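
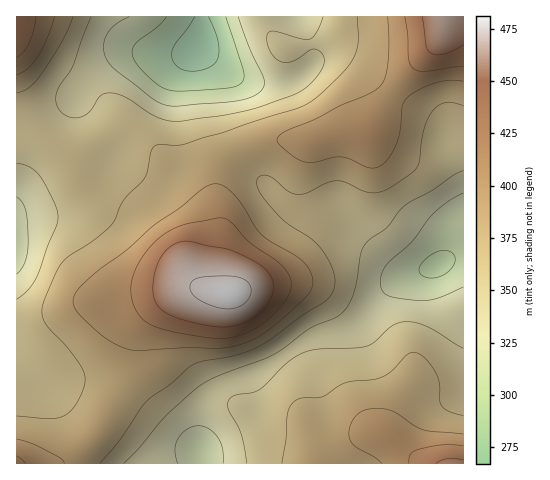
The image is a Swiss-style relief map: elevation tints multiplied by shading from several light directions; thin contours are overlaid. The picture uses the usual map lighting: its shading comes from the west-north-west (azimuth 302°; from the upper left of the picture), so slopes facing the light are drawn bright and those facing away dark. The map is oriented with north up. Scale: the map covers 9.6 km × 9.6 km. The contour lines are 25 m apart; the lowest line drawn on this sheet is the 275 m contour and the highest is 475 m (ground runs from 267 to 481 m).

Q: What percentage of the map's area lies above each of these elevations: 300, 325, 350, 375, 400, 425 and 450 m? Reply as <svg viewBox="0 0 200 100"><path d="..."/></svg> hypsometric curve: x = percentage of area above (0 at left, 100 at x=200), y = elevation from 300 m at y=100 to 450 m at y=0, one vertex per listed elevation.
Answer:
<svg viewBox="0 0 200 100"><path d="M193 100l-12-17-29-16-58-17-51-17-24-16-10-17"/></svg>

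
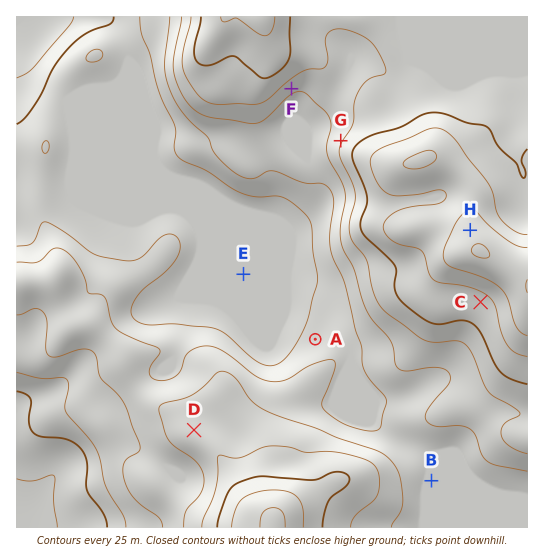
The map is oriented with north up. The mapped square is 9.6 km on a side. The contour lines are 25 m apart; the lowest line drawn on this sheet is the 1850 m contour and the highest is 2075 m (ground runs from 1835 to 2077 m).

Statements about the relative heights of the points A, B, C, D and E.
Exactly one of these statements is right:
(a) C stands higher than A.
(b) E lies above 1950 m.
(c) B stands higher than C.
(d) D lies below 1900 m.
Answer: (a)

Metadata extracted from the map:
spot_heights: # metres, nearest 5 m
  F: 1960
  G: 1970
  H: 2065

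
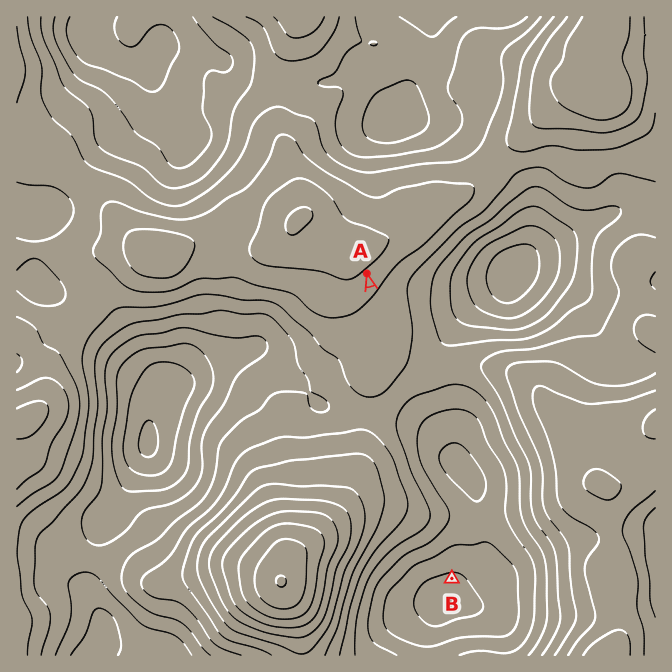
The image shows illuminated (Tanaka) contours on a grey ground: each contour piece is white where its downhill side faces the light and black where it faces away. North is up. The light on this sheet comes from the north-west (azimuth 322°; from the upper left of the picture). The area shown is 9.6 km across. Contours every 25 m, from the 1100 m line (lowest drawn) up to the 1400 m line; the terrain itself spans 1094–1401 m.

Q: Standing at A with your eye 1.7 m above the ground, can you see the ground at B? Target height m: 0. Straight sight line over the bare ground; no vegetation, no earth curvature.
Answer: no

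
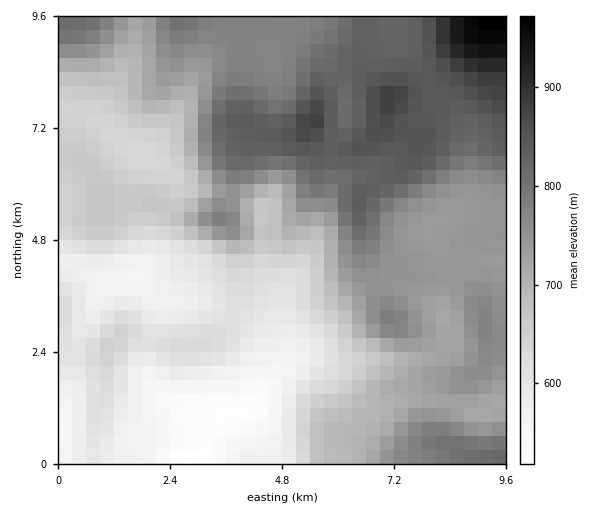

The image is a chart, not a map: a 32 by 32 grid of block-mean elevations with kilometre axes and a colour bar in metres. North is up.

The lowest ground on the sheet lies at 520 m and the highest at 980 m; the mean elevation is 710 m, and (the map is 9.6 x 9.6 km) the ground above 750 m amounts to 34.1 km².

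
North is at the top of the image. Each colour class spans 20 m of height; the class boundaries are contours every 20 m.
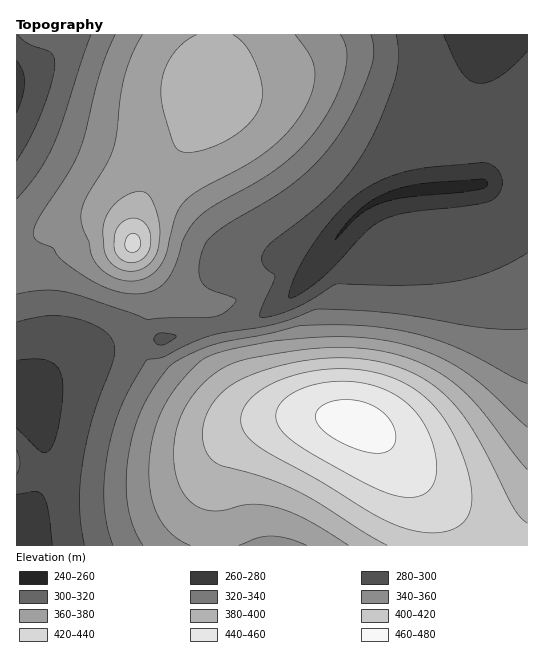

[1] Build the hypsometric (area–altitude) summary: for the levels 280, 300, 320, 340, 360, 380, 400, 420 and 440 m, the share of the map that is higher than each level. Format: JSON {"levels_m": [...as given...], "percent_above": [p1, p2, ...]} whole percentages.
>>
{"levels_m": [280, 300, 320, 340, 360, 380, 400, 420, 440], "percent_above": [93, 74, 60, 49, 39, 26, 16, 10, 5]}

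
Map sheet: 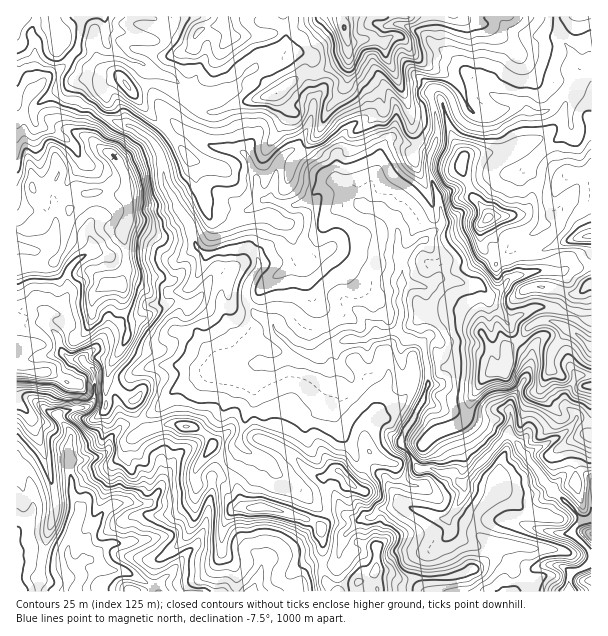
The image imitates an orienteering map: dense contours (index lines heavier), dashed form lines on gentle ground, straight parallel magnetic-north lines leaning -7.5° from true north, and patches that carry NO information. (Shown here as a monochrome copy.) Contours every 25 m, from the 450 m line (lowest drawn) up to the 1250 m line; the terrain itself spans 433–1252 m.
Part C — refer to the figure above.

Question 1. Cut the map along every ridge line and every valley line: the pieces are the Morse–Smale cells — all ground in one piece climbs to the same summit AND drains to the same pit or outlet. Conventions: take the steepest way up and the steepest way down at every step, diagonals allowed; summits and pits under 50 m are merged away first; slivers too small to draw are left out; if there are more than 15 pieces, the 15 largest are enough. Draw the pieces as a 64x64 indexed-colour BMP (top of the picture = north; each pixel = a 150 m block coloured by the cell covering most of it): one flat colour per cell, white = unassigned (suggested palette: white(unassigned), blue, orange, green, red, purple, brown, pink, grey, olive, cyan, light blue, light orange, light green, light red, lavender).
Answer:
<image width="64" height="64" href="data:image/bmp;base64,Qk12CAAAAAAAAHYAAAAoAAAAQAAAAEAAAAABAAQAAAAAAAAIAAATCwAAEwsAABAAAAAAAAAA////ALR3HwAOf/8ALKAsACgn1gC9Z5QAS1aMAMJ34wB/f38AIr28AM++FwDox64AeLv/AIrfmACWmP8A1bDFAAAO7uAAAAAAiIiIiIiIiIAAAAAAzMzMERERERERERAAAA7u4AAAAGZoiIiIiIiIiADMzMDMzMwREREREREREQAADu7gAAZmZmaIiIiIiIiIAMzMzMzMzBEREREREREREAAO7mZmZmZmZoiIiIiIiIiIVczMzMzMERERERERERERAA7uZmZmZmZmaIiIiIiIiIhVzMzMzMwREREREREREREADu5mZmZmZmZmiIiIiIiIiFXMzMzMzMEREREREREREAAA7mZmZmZmZmZoiIiIiIiIVVzMzMzMzBEREREREREAAADu5mZmZmZmZmiIiIiIiIhVVczMzMzMEREREREREQAAAO7mZmZmZmZmaIiIiIiFVVVVVczMzBEREREREREREQAA7uZmZmZmZmZoiIVVVVVVVVVVVcERERERERERERERAADuZmZmZmZmZmaIhVVVVVVVVVVVEREREREREREREREAAO5mZmZmZmZmZoiFVVVVVVVVVVUREREREREREREREQAA7mZmZmZmZmZmiFVVVVVVVVVVURERERERERERERERAADuZmZmZmZmZmaFVVVVVVVVVVUREREREREREREREREADu5mZmZmZmZmZm9VVVVVVVVVEREREREREREREREREeAO7iIiZmZmZmZm//VVVVVVVVERERERERERERERERER7u7uIiJmZmZmZmb/9VVVVVVVUREREREREREREd3RERHu7u4iIiZmZmZmb//1VVVVVVUREREREREREREd3d3REe7u4iIiImb/Zv////VVVVVVVRERERERERERER3d3d0R7u7iIiIiIv///////1VVVVVRERERERERERQRHd3d3QDu4AACIiInd///////VVVVVVERERERERRERERN3d3QAOAAAAACIid3f/////9VVVVVVREREREURERERE3d3dAAAAAAAAInd3d3/////1VVVVVVURERERFERERERN3d0AAAAAAAAnd3d3d/////VVVVVVVREREREURERERE3d3dAAAAAAACd3d3d3d////1VVVVVRERERERRERERERN3d3dAAAAACInd3d3d3cREREVVVVVERERERFERERERE3d3d0AAAIiIid3d3d3dxEREREVVVERERERFERERERETd3d3QAAAiIiInd3d3dxEREREREREREREREURERERATd3d3dAAACIiIid3d3dxERERERERERERERFEREREREAN3d3QAAACIiIiJ3d3cREREREREREREREREUREREREQADd3QAAACIiIiInd3dxERERERERERERERERRERERERAAAAAAAIiIiIiIid3d3ERERERERERERERERFERERERAAAAAAAAiIiIiIiJ3d3dxEREREREREREREREUREREREAAAAAAACIiIiIiInd3d3ERERERERERERERERREREREAAAAAAAAIiIiIiIid3d3dxERERERERERERERERFEREAAAAAAAAAiIiIiIiJ3d3d3ERERERERERERERERERREQAAAAAAAACIiIiIiInd3d3dxERERERERERERERERFEREAAAAAAAAIiIiIiIid3d3d3EREREREREREREREREURERKuwAAAAAiIiIiIiJ3d3d3EREREREREREREREREURERKqru7sAACIiIiIiInd3d3cRERERERERERERERERREREqqq7u7uwIiIiIiIid3d3cREREREREREREREREREURESqqqq7u7siIiIiIiJ3d3dxERERERERERERERERERRERKqqqqu7uyIiIiIiIid3dxERERERERERERERERERFEREqqqqu7u7IiIiIiIiJ3d3EREREREREREREREREREUREqqqqq7u7siIiIiIiInd3ERERERERERERERERERERRESqqqqru7uyIiIiIiInd3cRERERERERERERERERERRESqqqqqu7u7IiIiIiIid3cRERERERERERERERERERFERKqqqqu7u7siIiIiIiJ3dxEREREREREREREREREREUREqqqqq7u7uyIiIiIiJ3d3ERERERERERERERERERERRESqqqqqu7u7IiIiIid3d3cRERERERERERERERERERFERERESqqru7siIiIid3d3cAERERERERERERERERERERRERERKqqq7uyIiIiJ3d3AAABERERERERERERERERERFERBFEqqqqq7IiIiIncAAAABEREREREREREREREREREUQREROqqqqrsiIiIiIAAAABEREzERERERERERERERERRBEzMzMzqquyIiIiAAAAAAERMzMzERERERERERERERRBEzMzMzM6q7IiIgAAAAAAERM5mTMzMxERERERERERFEETMzMzMzOrsiIiAAAAAAAzOZmZmTMzMRERERERERERETMzMzMzMzuyIiIAAAAAADmZmZmZMzMzMRERERERERETMzMzMzMzM7IiIAAAAAAJmZmZmZmZMzMzMxEREREREzMzMzMzMzMzMAAAAAAACZmZmZmZmZmTMzMzMxERERMzMzMzMzMzMzMwAAAAAACZmZmZmZmZmZmTMzMzEREREzMzMzMzMzMzMzAAAAAACZmZmZmZmZmZmZMzMzMzMxEzMzMzMzMzMzMzMAAAAAAJmZmZmZmZmZmZkzMzMzMzMzMzMzMzMzMzMzMwAAAAAAmZmZmZmZmZmZmZMzMzMzMzMzMzMzMzMzMzMz"/>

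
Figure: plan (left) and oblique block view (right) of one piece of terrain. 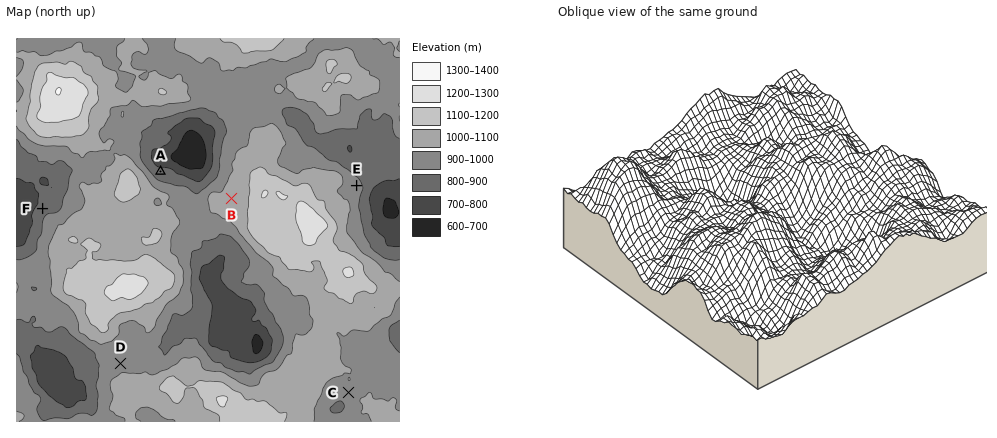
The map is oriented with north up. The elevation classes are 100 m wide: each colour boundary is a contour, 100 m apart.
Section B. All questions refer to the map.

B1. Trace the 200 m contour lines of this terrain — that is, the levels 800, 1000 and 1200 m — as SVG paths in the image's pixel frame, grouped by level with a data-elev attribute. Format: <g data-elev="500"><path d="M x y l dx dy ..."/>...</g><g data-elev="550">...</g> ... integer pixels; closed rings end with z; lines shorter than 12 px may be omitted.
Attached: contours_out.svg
<g data-elev="800"><path d="M66 408l-17-12-11-14-2-8-4-6-2-12 7-10 17 4 10 5 9 13 3 10 6 3 3 5 1 14-8 2-6 5z"/><path d="M248 363l-16-5-4-7-16-5-3-4 0-14 3-22-13-28 3-12 8-3 9-8 6 3-1 11-3 5 1 6 6 8 10 8 14 6 4 8-4 10 8 1 2 5 4 2 6 12-1 10-4 6-9 6z"/><path d="M400 247l-12-1-4-8-12-12-1-2 2-8-4-16 4-12 5-3 8-4 8-1 6-1"/><path d="M46 186l-6-2 0-4 2-3 6 2 0 6z"/><path d="M198 182l-20-8-8-6-12-1-7-9 2-8 7-2 10-7 1-3-3-4 0-2 16-12 4-2 12 0 4 5 8 3 3 6-3 34-10 14z"/><path d="M16 178l10 5 7 1 6 10-1 10-6 12 0 8-7 18-3 3-6 2"/><path d="M350 152l-3-4 3-3 2 5-1 2z"/></g><g data-elev="1000"><path d="M19 422l3-3 2-3-2-3-6-2"/><path d="M141 422l-5-4 0-6 4-4 6-1 8 3 10 8 10 2 1 2"/><path d="M314 422l0-14 12-24 6-6 10-2 2-3 6 0 1-3-1-2-6-4-3-4 0-12-1-8-3-6 1-1 6 3 8-6 18 1 11-11 9-5 6-12 4-6"/><path d="M400 411l-4-3 1-8-3-2-2 0-4 3-6-2-8 0-4-7-9 6-1 4 3 4-1 7 6 1 3 8"/><path d="M99 344l3 0 10-4 6-6 2-9 10-4 6 0 8 5 2 7 4-1 5-6 2-6 9-15 12-11 5-12-1-13-3-5-2-6-7-8 2-14 8-14-7-14-6-4 2-8-17-10-9-14-13-14-4-3-6 1-4-3-2 1 1 4-1 4-4 3-4 1 0 4-4 4-1 8-13 3-4-3-4 1-1 5 6 12-2 8-11 7-8 9-6 2-9 18-1 8 2 8 2 34 16 12 6 6 4 10 2 10 10 8z"/><path d="M400 282l-8-8-8-2-8-11-14-8-15-19 0-8 3-16 0-6-2-4-4-1-7-7 6-8-1-6-1-4-7-3-20-4-10 3-8 4-15-8-3-2 0-4 8-16-6-14-4-4-4-3-8 4-10 1-4 6-3 12-7 3-4 5-1 4-3 6 1 6-10 20-3 2-8 0-3 4-1 4 2 10 2 3 4 1 6 4 8 3 5 5 21 26 16 14 1 2 0 8 15 12 4 7 2 1 8-1 4 3 3 8 1 8 3 6-1 8-7 6-9 0-5 20-5 2-9 14-13 4-6 10-4 2-6 0-6-3-20-11-16-2-4-2-3-8-3-3-14 1-5 6-9 5-14 6-8-3-6 2-18-1-11 9 0 8 2 6-4 12 7 7 8 3 1 4"/><path d="M156 206l-2-3 0-2 4-3 4 6z"/><path d="M16 126l2 4 10 9 8 4 10 3 20 0 6 7 6 1 4 4 8-6 20-2 4-8-1-2-3-1-6 4-5-9 11-18 0-6 2-2 14-3 6-5 12 7 16-1 30-6 0-2-2-6 0-6-6-5-2-7-2 1-8 4-16-8-5 1-3 8-4 0-3-2 0-2 8-6-13-1-3-5 1-8 3-4 3-1 6 3 4-2-1-7-5-7"/><path d="M121 116l2 0 1-5-2 1z"/><path d="M327 116l7-1 6-3 1-16 1-1 8 0 8 5 20-7 1-3 0-10-9-5-2-4-8-5-8-15-4-3-10 2-14 0-6 4-3 8-5 6-16 6-8 4 1 10 6 4 3 6 20 5z"/><path d="M279 94l6-6-5-4-4 2-1 4 1 2z"/><path d="M16 80l7 10-3 10-4 2"/><path d="M16 57l6 3 2 2-2 8-6 7"/><path d="M400 52l-3-4 3-7"/><path d="M125 38l-8 9 0 9 5 6-3 8 15 4 2 2-4 10-6 6-10-6 2-8-2-6-12-6-4-9-4-1-5-4-7 0-4-10-4 1-6 4-14 4-10 4-6 1-6-4-6 0-6-1-6 1"/><path d="M176 38l-2 8 3 4 13 6 10 7 3-1 5-4 4 0 6 5 3 7 3 1 8 0 6-4 8 1 24-9 10 2 6 0 19-9 1-6 8-8"/><path d="M372 38l6 1 6 6 4-3 4 1 3 5-1 8 6 1"/></g><g data-elev="1200"><path d="M221 406l3 1 1-1 3-6-2-4-4 0-5 2 1 4z"/><path d="M112 300l10-3 8 2 5-1 10-8 3-6 0-2-4-5-8-3-14 0-10 10-5 2-2 4 0 4z"/><path d="M348 278l6-4-1-4-3-3-6 1-1 2 1 6z"/><path d="M305 244l5 1 5-1 3-6 10-12-4-6-11-12-9-6-4-1-4 5 0 14 6 21z"/><path d="M282 200l3 0 3-4-11-4 0 2z"/><path d="M262 198l2 0 3-2 1-4-1-2-4 2z"/><path d="M46 122l12 0 14-3 6-3 10-22 0-4-4-6-10-6-10 0-12-5-4 0-1 7-6 12-1 6 1 8-4 10 1 3z"/></g>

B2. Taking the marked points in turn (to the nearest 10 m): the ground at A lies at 830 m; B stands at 1060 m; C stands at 970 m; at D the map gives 980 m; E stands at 950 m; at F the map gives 830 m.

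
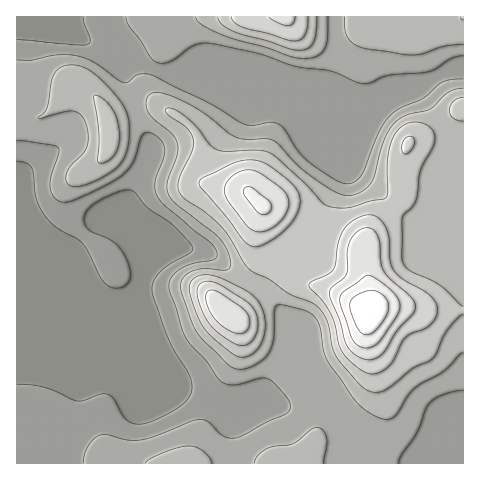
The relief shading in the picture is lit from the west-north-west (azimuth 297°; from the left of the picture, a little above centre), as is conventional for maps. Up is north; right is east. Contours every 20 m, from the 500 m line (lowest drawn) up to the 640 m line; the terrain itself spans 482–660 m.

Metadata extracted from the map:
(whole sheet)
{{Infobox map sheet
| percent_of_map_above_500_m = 84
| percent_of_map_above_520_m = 60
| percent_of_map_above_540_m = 39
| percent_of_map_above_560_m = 21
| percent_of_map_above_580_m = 10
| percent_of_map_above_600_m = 5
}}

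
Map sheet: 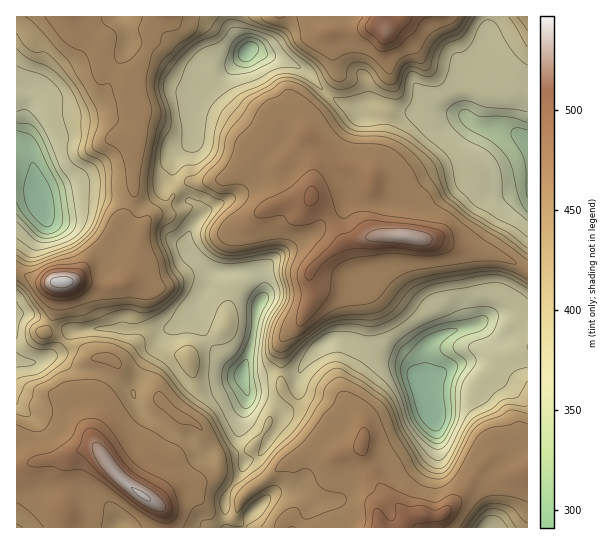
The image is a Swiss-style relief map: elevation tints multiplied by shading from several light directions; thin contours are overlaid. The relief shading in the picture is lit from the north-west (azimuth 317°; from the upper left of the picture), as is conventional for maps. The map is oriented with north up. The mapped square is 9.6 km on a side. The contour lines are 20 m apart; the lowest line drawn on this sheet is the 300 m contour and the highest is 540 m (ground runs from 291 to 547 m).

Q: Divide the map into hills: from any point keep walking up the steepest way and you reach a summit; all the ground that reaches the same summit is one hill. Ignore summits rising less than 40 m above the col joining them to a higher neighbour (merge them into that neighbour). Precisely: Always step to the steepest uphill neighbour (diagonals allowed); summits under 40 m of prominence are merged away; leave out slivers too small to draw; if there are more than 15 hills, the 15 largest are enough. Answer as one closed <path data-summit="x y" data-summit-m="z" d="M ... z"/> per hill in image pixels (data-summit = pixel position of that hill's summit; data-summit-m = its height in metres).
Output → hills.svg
<path data-summit="405 237" data-summit-m="536" d="M253 49l-6 2-48 51-4 11-2 25-7 9-10 6-4 18 1 11 12 15 12 9 3 5 0 6-9 12-4 10 1 11 25 21 34 0 8 2 8 9 1 13-7 12-5 36-9 27 0 6 14 0 13-4 28 0 23-27 10-5 15 0 19 5 20 12 21 7 13 16 6-14 0-17 14-13 12-5 30-7 14 12 10 1 14-16 9-3 0-177-2-2-9-6-11 0-16-6-16-3-11-9-22-4-18 0-32 8-28-2-9-9-24-12-23-24-8-5z"/><path data-summit="62 282" data-summit-m="547" d="M229 16l-213 1 0 344 18 2 16-7 24-25 23-3 73 0-9 13-1 9 31 38 6 3 8 0 38-13 5 19-9 34 0 11 6 21 16-10 16-24 4-15 15-15 1-20 3-8-30 1-13 4-14-1 9-32 5-36 7-12-1-13-8-9-8-2-34 0-25-21-1-11 4-10 9-12 0-6-3-5-12-9-13-18 4-26 10-6 7-9 2-25 4-11 48-49 0-4-15-20z"/><path data-summit="423 514" data-summit-m="513" d="M481 324l-30 7-20 10-7 12 1 13-6 14-13-16-21-7-20-12-19-5-15 0-10 5-13 13-8 12-4 29-15 15-4 15-16 24-17 10-4 12-12 16-3 7 0 28 2 2 300 0 1-167-11-2-15-19-7-3z"/><path data-summit="142 495" data-summit-m="543" d="M170 328l-73 0-23 3-24 25-16 7-18-1 1 166 210-1-2-29 15-23 4-10-5-23 0-11 9-34-1-7-5-13-31 12-14 2-6-3-31-38 1-9z"/><path data-summit="386 31" data-summit-m="518" d="M487 16l-257 0-1 3 6 15 12 17 6-2 46 18 8 5 23 24 28 16 7-8 6-3 18 3 20 8 25-3 29 6 11 9 16 3 16 6 11 0 10 7 1-54-22-18-14-18-4-9z"/><path data-summit="527 17" data-summit-m="433" d="M527 16l-39 1 0 24 4 9 9 13 26 22z"/>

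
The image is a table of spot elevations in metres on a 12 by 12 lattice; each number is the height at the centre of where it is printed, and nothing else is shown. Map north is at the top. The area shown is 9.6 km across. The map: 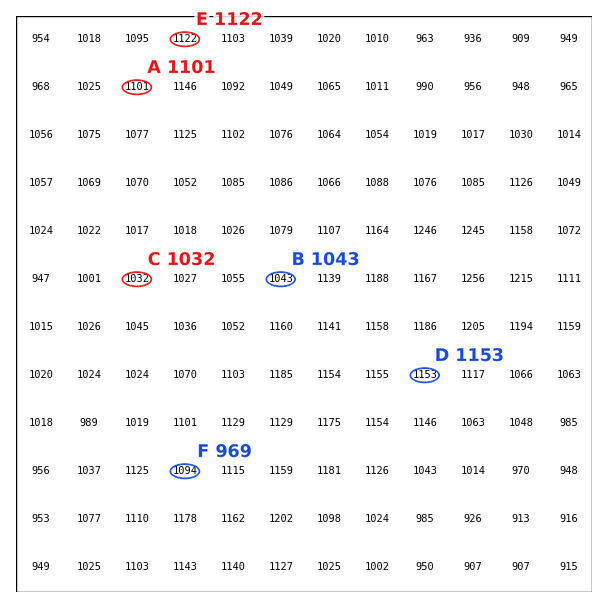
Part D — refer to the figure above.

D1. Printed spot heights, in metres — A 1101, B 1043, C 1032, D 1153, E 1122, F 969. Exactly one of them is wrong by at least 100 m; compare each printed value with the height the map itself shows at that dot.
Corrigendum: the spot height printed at F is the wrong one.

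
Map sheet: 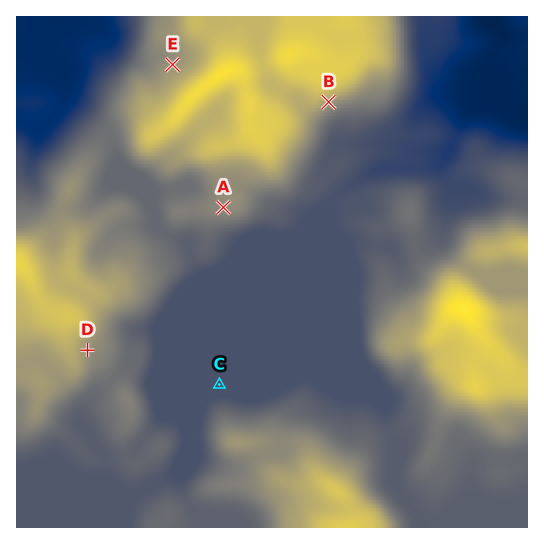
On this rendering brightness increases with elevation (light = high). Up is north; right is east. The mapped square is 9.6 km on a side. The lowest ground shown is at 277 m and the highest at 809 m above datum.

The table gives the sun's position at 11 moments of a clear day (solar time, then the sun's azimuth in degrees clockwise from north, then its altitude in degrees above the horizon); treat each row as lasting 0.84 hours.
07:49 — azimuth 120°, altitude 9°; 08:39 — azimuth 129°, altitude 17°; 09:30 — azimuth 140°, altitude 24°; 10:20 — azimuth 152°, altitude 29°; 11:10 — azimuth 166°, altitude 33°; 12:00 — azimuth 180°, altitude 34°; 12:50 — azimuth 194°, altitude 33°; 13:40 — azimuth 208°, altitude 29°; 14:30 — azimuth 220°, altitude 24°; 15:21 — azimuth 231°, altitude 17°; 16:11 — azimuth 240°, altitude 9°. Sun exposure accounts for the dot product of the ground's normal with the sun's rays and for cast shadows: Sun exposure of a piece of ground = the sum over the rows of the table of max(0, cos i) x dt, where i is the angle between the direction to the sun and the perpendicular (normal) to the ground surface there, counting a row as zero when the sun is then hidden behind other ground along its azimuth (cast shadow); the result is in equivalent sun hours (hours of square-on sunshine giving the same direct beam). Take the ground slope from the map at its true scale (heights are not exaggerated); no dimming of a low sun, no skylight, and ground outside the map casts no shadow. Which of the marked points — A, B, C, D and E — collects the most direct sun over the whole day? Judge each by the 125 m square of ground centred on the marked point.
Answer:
B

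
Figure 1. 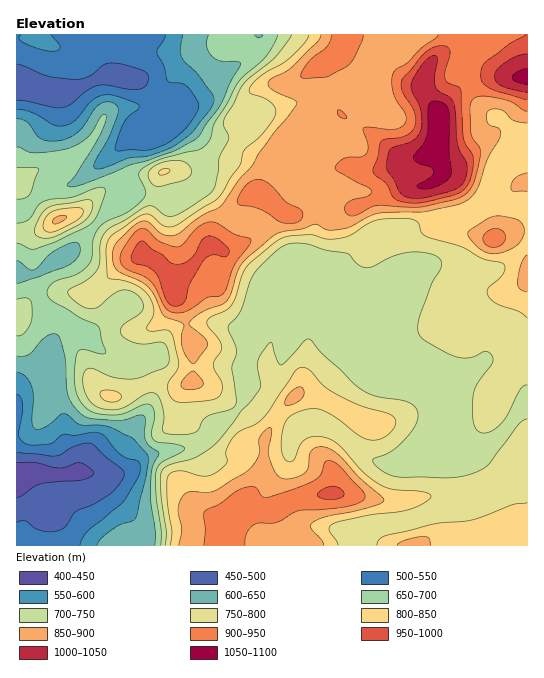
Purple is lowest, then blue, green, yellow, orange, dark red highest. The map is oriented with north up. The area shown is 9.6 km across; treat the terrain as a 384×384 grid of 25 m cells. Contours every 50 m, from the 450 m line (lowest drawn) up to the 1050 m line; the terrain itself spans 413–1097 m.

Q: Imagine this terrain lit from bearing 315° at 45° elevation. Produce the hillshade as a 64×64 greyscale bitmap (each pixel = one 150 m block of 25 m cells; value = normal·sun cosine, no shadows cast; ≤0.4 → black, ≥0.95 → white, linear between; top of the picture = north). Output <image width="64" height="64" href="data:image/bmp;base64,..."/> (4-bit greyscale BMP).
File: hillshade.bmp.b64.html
<image width="64" height="64" href="data:image/bmp;base64,Qk12CAAAAAAAAHYAAAAoAAAAQAAAAEAAAAABAAQAAAAAAAAIAAATCwAAEwsAABAAAAAAAAAAAAAAABEREQAiIiIAMzMzAERERABVVVUAZmZmAHd3dwCIiIgAmZmZAKqqqgC7u7sAzMzMAN3d3QDu7u4A////AJmZmau7uqmZrN26qpmHd4iJqph3eImrzMyoZnd3iIiImZmZq7u7qZmszLqqmYd3eIiZmHd4iau8zMqYiId3iIiZiZmqu8y6mau7qqqZiHd3Znd2VWZ3iZqrzLqqqYd4iJmImaqrvLuqq7upmpmYd4h2ZlQyIzRWZniaq6u7upiIqpiZqqq8y7q7u6qqqqmIiYdmVDIREjRVVWeImaq7upi7qZmqqrvMu7vLqqu7uoiaqYh3ZUMzRnd3Zmd3eJq7qrupmaqqq7zMzMuqqrzLqImruqqYd2Z4mqqZiIh3eJq6u7qpqqqrvM3cy6qqvMy6iKvMzLqYh4mqu6qqqqmHiZqaqpmZmaqrzd3cqqq7zMuYirzMuph3iZmqqpmqqpiIiXeIh4iJiZms3u26qqq7y6h5u7u6h3iJmZmZmZmZqYiIVVZVZ4iId3nO7cy7qZq7qHiru7mHeIiIiIiIiIiZmIhURVRFeIiHeJq8zMy6mZqXZ6u7qYd3d3iIiIiIiImpiGVFVURXiIiIhmeIm8y5mZdXq8upiHdlZ4iIiIiIiJqpmGVWVEV4iIqoZVZorMuqp1abu6mYdlVFaIiIiIiImqqqdVZ1M0ZnisuXd2aLzMzJVXmqmYiHdlVniIiIiIiJqruWVndSIjNYvKmHdmisvMt0V4iIiJmYdmeIiIiZh3iZu6hmeGQhEBWbqXdmVnmrzKU1Z3iJmqqYiIiIiJmYeImruXeIhlQhEmmodmVVaJq8yVRWeJmaqqmYiIiImZh3iKq5iZmZiHVDWKh1VVVniavclmeJmZmZmZmIiIiZmYeImamaqqqqmYdoqodmZWeJms3Jd4mZmZmYiIiIiJmZh3iJmZq7uqqqqpm8uYd2Z4iZrNqIiZmIiIiIiIiIiZmYiHiImry6maqqqrzKh3d4iZiby5iIiIiIiIiIiIiJmZmId4iavLqZmqqqvMqGZniJmIrLmIiIiIiIiIiIiIiZmYhmd5q7upmZiJmrqXVVZ4mZiaqZiIiIiIiIiIiIiImZiGZmiauqmYh3d5qpdVVniJmImZiIiIiIiIiIiIiIiJmIZVZ5qqqZiHZVirqHZniIiYiJmIiIiIiIiIiIiIiImYh2VniZmaqZmHVpuph3iIiIiIiYiIiIiIiIiIiIiIiZmHdmeIiImqq7qGeId3d4iIiIiIiIiIiIiImZmIiIiImZh3d3d3Z4qrvKdVVERFeIiIiIiIiIiIiIiZmZiIiIiIiId3d3ZmeJq7uEMzMiJHiIiIiJiIiIiIiImZmIiIiHiJmIh4h2VWiZqpZEREICaIiIiIiIiIiIiIiZmZiIiId3qpqpmphlVneJqFVmZAFYiIiIiIiIiIiIiJmZmZmZmYe7u8u7u4ZUVXmpZWeGEDeIiIiIiIiIiIiIiZmZmaqqmKqrzMzMuGQ0aaqGZ4cwJoiIiIiIiIiIiIiJmZmZqru6mImrzM3LhlV4mqh3h0ADeIiIiIiIiIiIiIiZmZmZmruHZ4mrzMy6h4iZqod3UQA3iIiIiIiIiIiIiImIh2Zoq3dUaIq8zMy5iZm7qHh0EAJoiIiIiImId4iId3d3UzWKd1MjaKzd3cqZqry6iIdjECVnd2VWeJiId3ZmZ3h1M2iIcwAUi97u24irzMuZmZdSASNFVDNGiZmIh3d3mrllZ6u4MAA53u7tmKzd3KmZmYZCETVlQhNXiImZiJmry5h3vN2lEAOd7/6onN7tuZmZiHZURodkECNFZ4iZmau7qYir3uymIVm9/rmbzu7LmIiIiIdniYhSEiIiNFZ4mqqpmXm97dyUR5rOyZms3t25h3iJmYiZqpdVQhAAASRompmZZovM3dlmiJu5iJq83tuYiIiZmImqqZiGQhAAABWJmIhmaJq83KeIiZdmeJrN7cqYiIiIiJmZmZmHZTEAAnmZiHdWd3m9y5mZl0RWeazd26mIiIiIiIh4iZmYhlEAWKqZmXZmZXrNy7zLhmZ4ms3cqYiIiIiIiZmJmZmYdQA4mqqqqYh1Rqzd3f/amImavMy5iIiImZmqu6mZiIh2MCaZqqq7updDWc3d7/7KqqqrvLqZmZmaqqvMu6mYh3dTJYmZmavMy4Qki7vO/+27u6u8y5mZmZmZqrzMy6mHVmZVaIiImrzMtzJYmZrO/ty7qrzcqYiIiImavMzdyoZEZ3ZniIiJq83KYjaIiJve7cqZms3KmIiIiImrvN3clTNHiHd4mIiavNyDJHiIia3u3JiJvdypmIiIiaq7zdyVMkaJh3apmZq83bY0Z4iIm97uyYibzLqZmYiJmqqrzKYiRXiIdrqqqrzdyWZneIiJvO/riImrqqqZiImZmZq8t0NFZ3d3uqqqu83bmZmIiImazu2Xd4iZmZmIiJmZmau5ZEVVVVaqmZmavMyqqqmIiJmc7rh3d3eImIeImaqpmZmGVVRDRJmId4iaqqmaqpd4mZrO7KmYh3iId4iZq7uXaJh3d2VViId3d3iZmIiaqHiJiK3/7Mupd3dmeJq83bdGiZmqqZh3d3d3d3iIiImpiIiIit7+3dyYd2Vnibze2UV4mrvLu3d3d3d3d3d3iJmYiIiIrO7d3cqYZEaJq87sZGiJq8y7d3d3iHd3d3iJqqmZiIiKzdzd3LqFRXiave6neIiazLuIiIiIiIiIiJmrqpmZmIis3M3dy6dVZ4mb3tqImImru4iIiIiZiIiImau6qZmZiJvMvN3cqFVniJq93KmYiJq7"/>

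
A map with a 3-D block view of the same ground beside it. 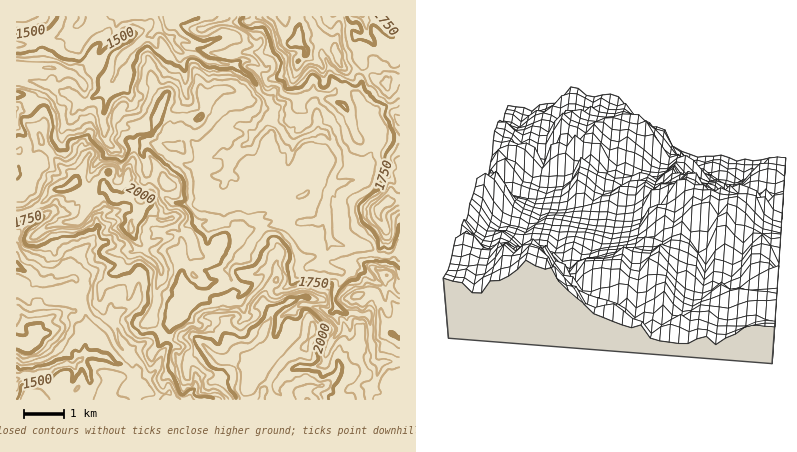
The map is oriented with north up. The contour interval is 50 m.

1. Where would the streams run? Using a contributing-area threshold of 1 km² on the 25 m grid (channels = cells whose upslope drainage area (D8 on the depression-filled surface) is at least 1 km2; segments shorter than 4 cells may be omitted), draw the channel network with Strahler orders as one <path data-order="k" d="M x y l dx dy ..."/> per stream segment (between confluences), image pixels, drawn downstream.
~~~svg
<path data-order="1" d="M188 400l-16 0-2-6-6 0-2 2-6 0-10-6-6-10-8-6"/><path data-order="1" d="M376 378l4-12-2-2-4-6-2-12-2-6 0-20 0-2-6-4-6 0-4-2-8 2-12-10"/><path data-order="2" d="M132 374l-8-8-8-2-8-6-8-2-4-2-10 0-4 6-4 0-4 4-2 2-2-2-10 2-12 6-8 0-6 4-6 0-2 2-6 0-4 2"/><path data-order="1" d="M308 368l12-2 6-4 0-12 14-20-2-8-6-10"/><path data-order="1" d="M262 352l12-12 4-12 0-4 2-4 0-2 4-4 8-2 8-8 8 0 8 4 4 0 8 4 4 0"/><path data-order="2" d="M332 312l2-2 0-6"/><path data-order="1" d="M188 308l16-16"/><path data-order="1" d="M132 306l-4 2-10 4-4 4 0 6 2 8 8 14 6 6 6 12 2 12-2 0-4 0"/><path data-order="2" d="M334 304l0-12 6-6 2-8 0-4-2-2"/><path data-order="1" d="M238 298l6-6 0-4-8-6-6-2"/><path data-order="2" d="M204 292l6 0 4-2 10-2 6-4 0-4"/><path data-order="2" d="M230 280l0-4-2-4 0-4 6-8 6 0 6-6 8-14 10-12 8-2 18 0 16-6 10 0 2-4 8-8"/><path data-order="1" d="M182 278l0 4 2 4 8 6 12 0"/><path data-order="2" d="M72 278l-18 4-6 0-4 0-6-2-6-6-6-2-8-4-2 0"/><path data-order="2" d="M340 272l-4 0-14-8 0-4"/><path data-order="1" d="M350 270l-10 2"/><path data-order="1" d="M310 266l8-2 4-4"/><path data-order="2" d="M322 260l2-4 0-2 8-12-2-4"/><path data-order="1" d="M382 256l-6-2-8-8-26 0-8-4-4-4"/><path data-order="2" d="M330 238l0-8-2 0 0-14-2-8"/><path data-order="1" d="M98 230l-4 6-4 6-18 18 0 18"/><path data-order="1" d="M40 218l-14 6-10 10 0 34"/><path data-order="3" d="M326 208l0-14 6-8 0-4"/><path data-order="1" d="M220 204l0-12 4-8"/><path data-order="1" d="M208 194l16-10"/><path data-order="2" d="M224 184l0-10 2-2"/><path data-order="1" d="M236 182l0-4-4-2-6-2 0-2"/><path data-order="3" d="M332 182l0-6 8-10 0-8-2-6-6-12-8-8-4-2-4 4-2 0"/><path data-order="2" d="M226 170l2-2 0-4 2-6 2-2"/><path data-order="1" d="M216 156l6-2 2 0 4 2 4 0"/><path data-order="2" d="M232 156l12-10 6-4 2-6 20-22"/><path data-order="1" d="M156 146l8 8 8 2 8 6 8 4 4 0 12 6 10 4 10 0 2-6"/><path data-order="1" d="M108 142l-2-4 0-10-2-2 0-16 4-10 0-12"/><path data-order="3" d="M314 134l-4 0-4 2-6 2-6 4-2 0-4-2-6-6 0-2-10-12 0-6"/><path data-order="1" d="M368 116l2 8 6 8 0 10-4 8-2 4-4 6 0 10-2 4-6 6-4 0-4 0-12 4-4 0-2-2"/><path data-order="1" d="M72 116l2-6 0-2 6-6"/><path data-order="3" d="M272 114l0-8-4-4-2-4-6-8-6-10-6-6-2 0-6-4-6-6-14 0-4-2-6 0-6-2-6-4-6-2-12-2"/><path data-order="1" d="M316 106l0 2 0 8 2 6 0 6-4 6"/><path data-order="2" d="M80 102l6 2 10-8 6-4 6-4"/><path data-order="1" d="M70 94l10 8"/><path data-order="2" d="M108 88l4-8"/><path data-order="1" d="M116 84l-4-4"/><path data-order="2" d="M112 80l4-10 2-6 4-8 22-18 4-2 2 0 6-6 2-4"/><path data-order="1" d="M182 62l-2-4 0-6"/><path data-order="3" d="M180 52l-8-10 0-2-6-6"/><path data-order="1" d="M228 36l-6 0-14 8-12 0-16-4-4-2-4 0-2-4-4 0"/><path data-order="3" d="M166 34l-8-8"/><path data-order="1" d="M366 32l0-10-4-6"/><path data-order="3" d="M158 26l0-4-4-6-36 0"/><path data-order="1" d="M78 24l2-2 2-6"/>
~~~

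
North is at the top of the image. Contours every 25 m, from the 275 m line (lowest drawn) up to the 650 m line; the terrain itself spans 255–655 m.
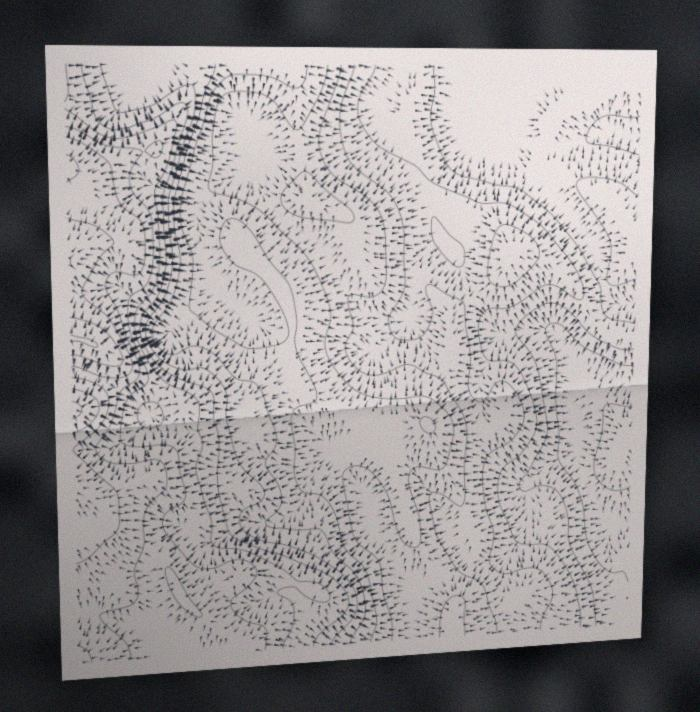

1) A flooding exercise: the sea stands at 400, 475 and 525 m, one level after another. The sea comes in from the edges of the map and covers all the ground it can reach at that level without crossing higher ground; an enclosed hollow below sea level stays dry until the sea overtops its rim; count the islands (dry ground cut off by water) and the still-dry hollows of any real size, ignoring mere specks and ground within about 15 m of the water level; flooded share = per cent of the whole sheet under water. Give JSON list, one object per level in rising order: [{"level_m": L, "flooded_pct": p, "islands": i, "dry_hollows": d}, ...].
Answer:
[{"level_m": 400, "flooded_pct": 54, "islands": 0, "dry_hollows": 0}, {"level_m": 475, "flooded_pct": 75, "islands": 0, "dry_hollows": 0}, {"level_m": 525, "flooded_pct": 81, "islands": 0, "dry_hollows": 0}]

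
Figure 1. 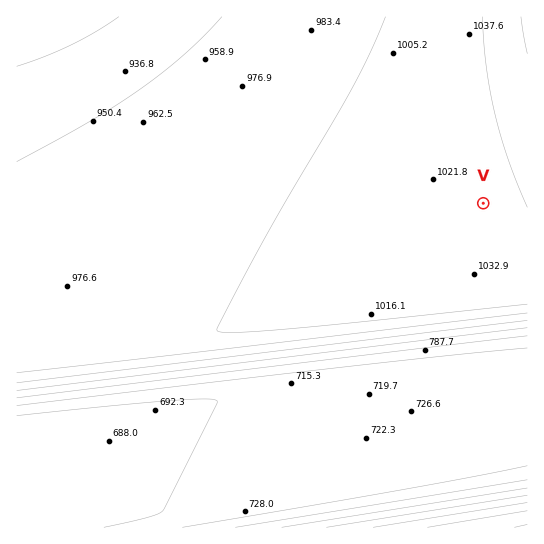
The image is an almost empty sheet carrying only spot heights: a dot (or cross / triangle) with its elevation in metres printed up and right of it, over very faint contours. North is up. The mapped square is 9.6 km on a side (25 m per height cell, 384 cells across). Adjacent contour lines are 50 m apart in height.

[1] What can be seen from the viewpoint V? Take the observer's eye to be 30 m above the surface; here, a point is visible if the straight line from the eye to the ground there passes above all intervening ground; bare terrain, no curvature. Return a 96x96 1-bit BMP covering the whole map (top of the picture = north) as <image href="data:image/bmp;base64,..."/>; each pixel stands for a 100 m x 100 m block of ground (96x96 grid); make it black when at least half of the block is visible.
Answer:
<image width="96" height="96" href="data:image/bmp;base64,Qk2+BAAAAAAAAD4AAAAoAAAAYAAAAGAAAAABAAEAAAAAAIAEAAATCwAAEwsAAAIAAAAAAAAA////AAAAAAAAAAAAAAAAAA////8AAAAAAAAAAAAf//8AAAAAAAAAAAAAH/8AAAAAAAAAAAAAAD8AAAAAAAAAAAAAAAAAAAAAAAAAAAAAAAAAAAAAAAAAAAAAAAAAAAAAAAAAAAAAAAAAAAAAAAAAAAAAAAAAAAAAAAAAAAAAAAAAAAAAAAAAAAAAAAAAAAAAAAAAAAAAAAAAAAAAAAAAAAAAAAAAAAAAAAAAAAAAAAAAAAAAAAAAAAAAAAAAAAAAAAAAAAAAAAAAAAAAAAAAAAAAAAAAAAAAAAAAAAAAAAAAAAAAAAAAAAAAAAAAAAAAAAAAAAAAAAAAAAAAAAAAAAAAAAAAAAAAAAAAAAAAAAAAAAAAAAAAAAAAAAAAAAAAAAAAAAAAAAAAAAAAAAAAAAAAAAAAAAAAAAAAAAAAAAAAAAAAAAAAAAAAAAAAAAAAAAAAAAAAAAAAAAAAAAAAAAAAAAAAAAAAAAAAAAAAAAAAAAAAAAAAAAAAAADAAAAAAAAAAAAAAAD/gAAAAAAAAAAAAAD//4AAAAAAAAAAAAD///8AAAAAAAAAAAD////+AAAAAAAAAAD//////AAAAAAAAAD///////gAAAAAAAD////////wAAAAAAD/////////4AAAAAD//////////8AAAAD///////////+AAAD/////////////AAD//////////////gD///////////////z////////////////////////////////////////////////////////////////////////////////////////////////////////////////////////////////////////////////////////////////////////////////////////////////////////////////////////////////////////////////////////////////////////////////////////////////////////////////////////////////////////////////////////////////////////////////////////////////////////////////////////////////////////////////////////////////////////////////////////////////+AB/////////////AAAB///////////8AAAAP//////////8AAAAB//////////8AAAAAP/////////8AAAAAD/////////8AAAAAA/////////8AAAAAAf////////8AAAAAAH////////8AAAAAAB////////8AAAAAAA////////8AAAAAAAf///////8AAAAAAAP///////8AAAAAAAD///////8AAAAAAAB///////8AAAAAAAA///////8AAAAAAAAf//////8AAAAAAAAf//////8AAAAAAAAP//////8AAAAAAAAH//////8AAAAAAAAD//////8="/>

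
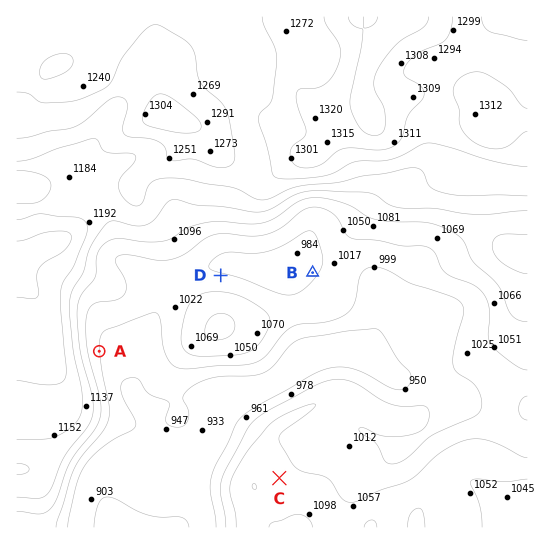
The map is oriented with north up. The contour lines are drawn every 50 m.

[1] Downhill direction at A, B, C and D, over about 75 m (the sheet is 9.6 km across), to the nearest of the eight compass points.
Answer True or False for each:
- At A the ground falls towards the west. False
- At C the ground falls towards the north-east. True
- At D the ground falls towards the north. True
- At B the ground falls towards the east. False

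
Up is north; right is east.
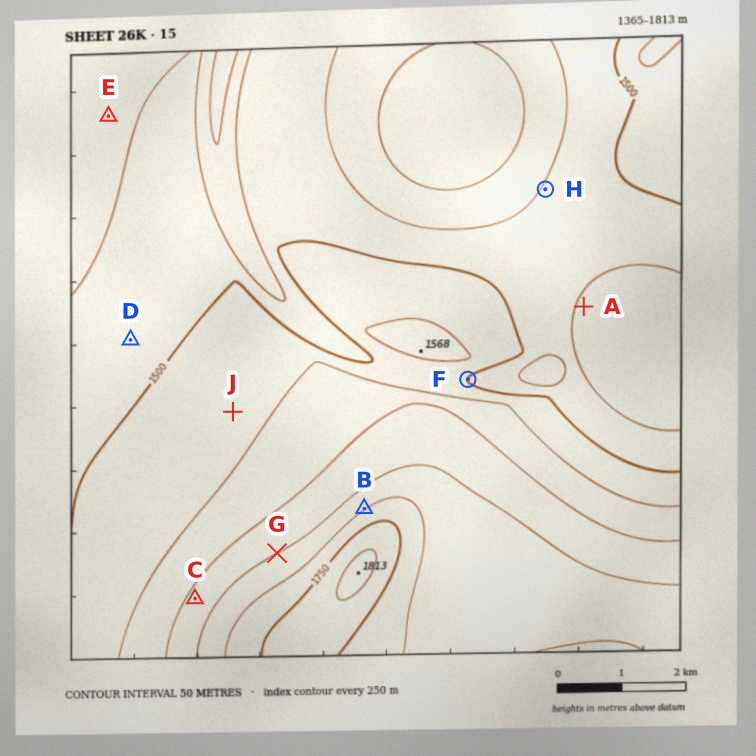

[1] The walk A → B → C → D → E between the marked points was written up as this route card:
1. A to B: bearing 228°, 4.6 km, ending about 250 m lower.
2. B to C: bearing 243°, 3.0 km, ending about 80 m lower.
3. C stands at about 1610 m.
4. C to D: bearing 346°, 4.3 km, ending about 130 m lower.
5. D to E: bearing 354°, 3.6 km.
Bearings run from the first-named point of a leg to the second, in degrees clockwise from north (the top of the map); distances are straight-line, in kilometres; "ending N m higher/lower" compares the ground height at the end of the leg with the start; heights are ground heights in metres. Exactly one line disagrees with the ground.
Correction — Line 1: it should read "ending about 250 m higher".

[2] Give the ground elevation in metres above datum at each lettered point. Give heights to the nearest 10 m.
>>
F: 1500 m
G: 1650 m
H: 1450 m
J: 1530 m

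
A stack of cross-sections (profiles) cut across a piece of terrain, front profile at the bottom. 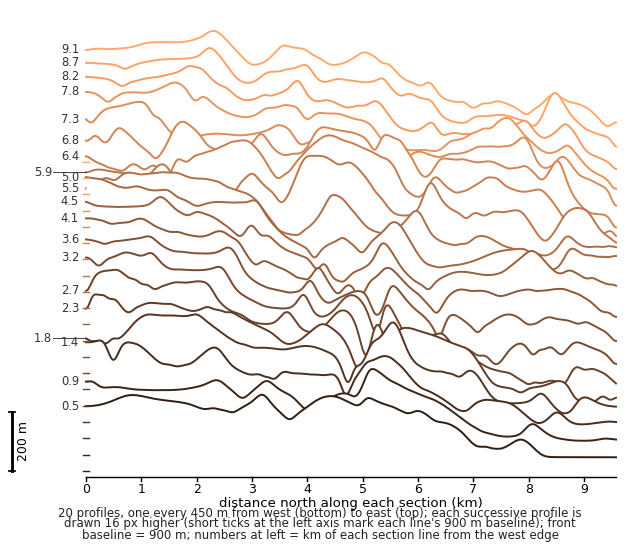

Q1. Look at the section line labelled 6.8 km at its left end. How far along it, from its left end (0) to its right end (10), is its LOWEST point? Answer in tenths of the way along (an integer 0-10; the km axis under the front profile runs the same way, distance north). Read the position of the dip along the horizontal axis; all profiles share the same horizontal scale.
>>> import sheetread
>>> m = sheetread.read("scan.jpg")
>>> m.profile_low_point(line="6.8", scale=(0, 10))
10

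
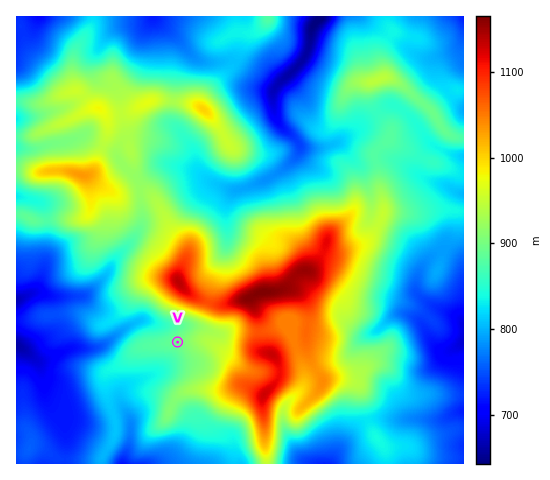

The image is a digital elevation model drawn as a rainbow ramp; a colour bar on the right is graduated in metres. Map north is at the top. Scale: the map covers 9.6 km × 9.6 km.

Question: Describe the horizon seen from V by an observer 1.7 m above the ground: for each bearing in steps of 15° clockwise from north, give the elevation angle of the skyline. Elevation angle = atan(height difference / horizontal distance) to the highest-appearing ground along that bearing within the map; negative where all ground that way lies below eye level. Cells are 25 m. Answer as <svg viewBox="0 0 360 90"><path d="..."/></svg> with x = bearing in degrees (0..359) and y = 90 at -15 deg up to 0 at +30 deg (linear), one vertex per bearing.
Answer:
<svg viewBox="0 0 360 90"><path d="M0 38l15-1 15 2 15 2 15 1 15 5 15 0 15 1 15 0 15 2 15 5 15 1 15 2 15 3 15 3 15 1 15-1 15-1 15 0 15 2 15-1 15-4 15-6 15-8"/></svg>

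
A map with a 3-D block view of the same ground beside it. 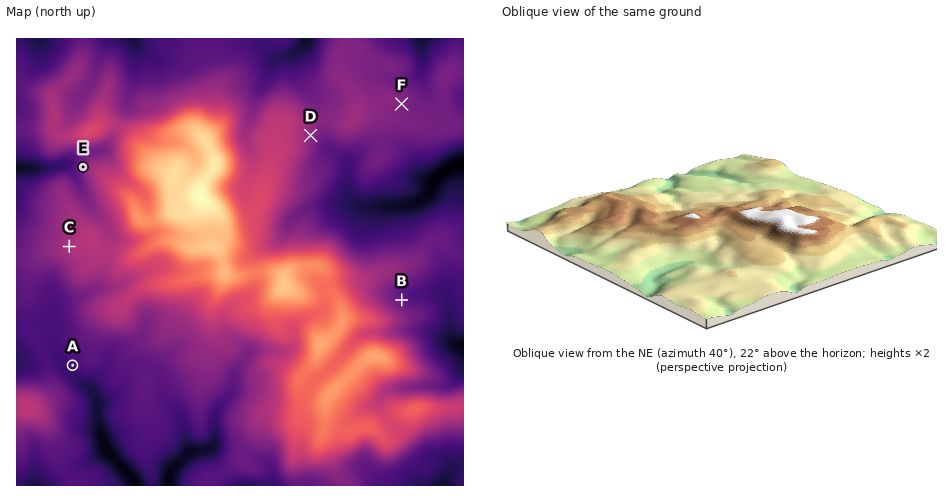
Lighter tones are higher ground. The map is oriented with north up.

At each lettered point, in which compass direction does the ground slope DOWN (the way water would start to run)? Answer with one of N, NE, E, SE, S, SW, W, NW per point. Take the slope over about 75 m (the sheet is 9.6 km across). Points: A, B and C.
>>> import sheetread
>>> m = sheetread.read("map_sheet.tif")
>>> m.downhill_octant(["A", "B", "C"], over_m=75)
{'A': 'SW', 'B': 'NE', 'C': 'W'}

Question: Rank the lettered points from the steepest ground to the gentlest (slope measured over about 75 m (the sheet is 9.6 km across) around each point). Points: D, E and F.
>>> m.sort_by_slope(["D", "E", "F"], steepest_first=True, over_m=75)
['E', 'D', 'F']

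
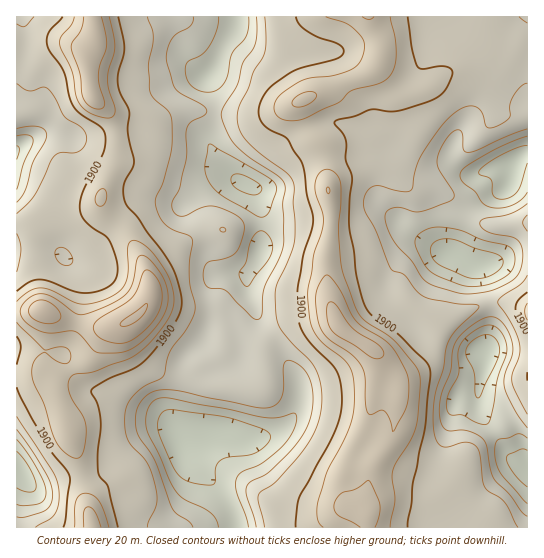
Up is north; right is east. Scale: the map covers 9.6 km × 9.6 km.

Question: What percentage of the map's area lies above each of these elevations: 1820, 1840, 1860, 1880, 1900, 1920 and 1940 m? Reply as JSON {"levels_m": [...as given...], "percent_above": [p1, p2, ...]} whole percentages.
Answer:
{"levels_m": [1820, 1840, 1860, 1880, 1900, 1920, 1940], "percent_above": [96, 88, 76, 59, 30, 16, 6]}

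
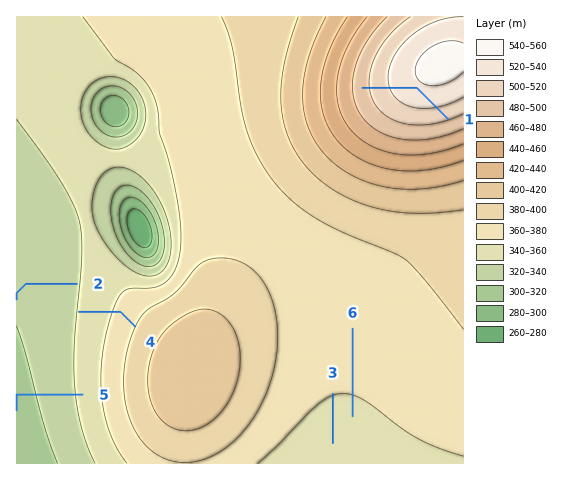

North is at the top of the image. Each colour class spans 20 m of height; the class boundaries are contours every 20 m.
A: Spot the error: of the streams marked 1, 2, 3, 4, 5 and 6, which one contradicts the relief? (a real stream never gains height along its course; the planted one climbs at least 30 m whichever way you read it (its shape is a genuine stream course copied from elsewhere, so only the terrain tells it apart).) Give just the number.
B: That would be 1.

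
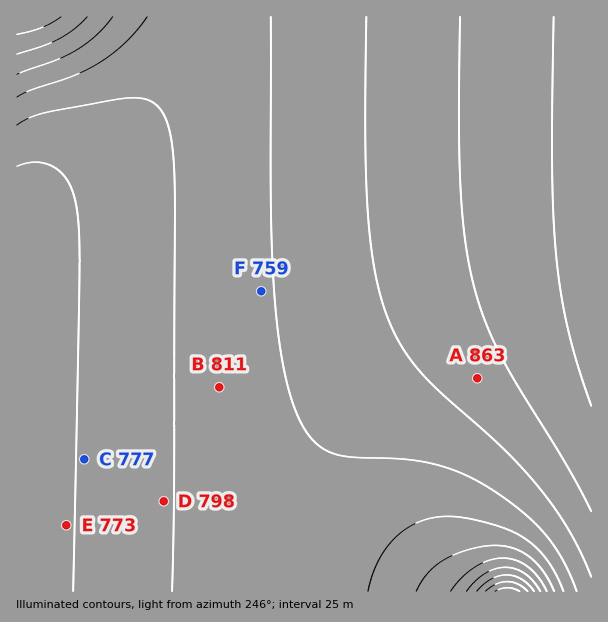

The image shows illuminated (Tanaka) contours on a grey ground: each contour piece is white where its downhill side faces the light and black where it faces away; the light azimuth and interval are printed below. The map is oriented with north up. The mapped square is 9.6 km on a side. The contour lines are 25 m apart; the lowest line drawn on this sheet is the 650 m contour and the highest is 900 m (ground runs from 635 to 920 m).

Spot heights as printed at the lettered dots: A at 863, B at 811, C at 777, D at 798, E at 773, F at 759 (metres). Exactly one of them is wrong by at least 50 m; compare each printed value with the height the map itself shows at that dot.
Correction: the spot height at F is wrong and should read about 822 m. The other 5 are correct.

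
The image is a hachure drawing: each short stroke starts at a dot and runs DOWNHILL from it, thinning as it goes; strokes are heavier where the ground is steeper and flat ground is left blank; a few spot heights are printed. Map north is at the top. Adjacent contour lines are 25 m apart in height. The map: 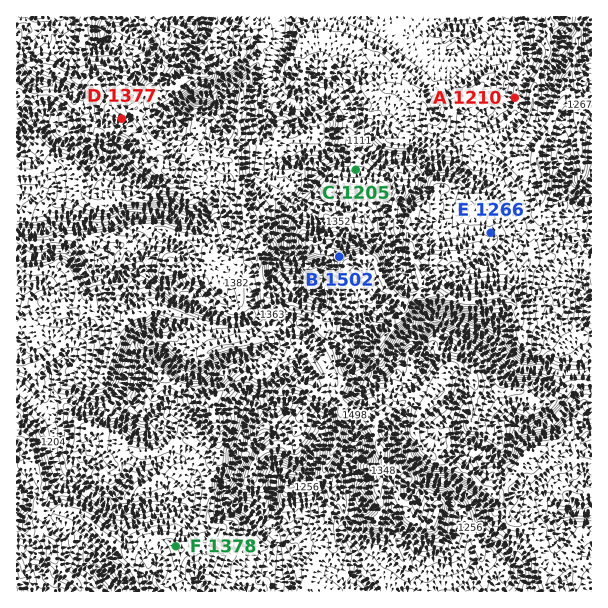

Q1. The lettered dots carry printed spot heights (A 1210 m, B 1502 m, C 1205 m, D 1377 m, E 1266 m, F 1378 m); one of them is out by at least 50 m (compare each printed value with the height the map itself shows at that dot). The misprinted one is F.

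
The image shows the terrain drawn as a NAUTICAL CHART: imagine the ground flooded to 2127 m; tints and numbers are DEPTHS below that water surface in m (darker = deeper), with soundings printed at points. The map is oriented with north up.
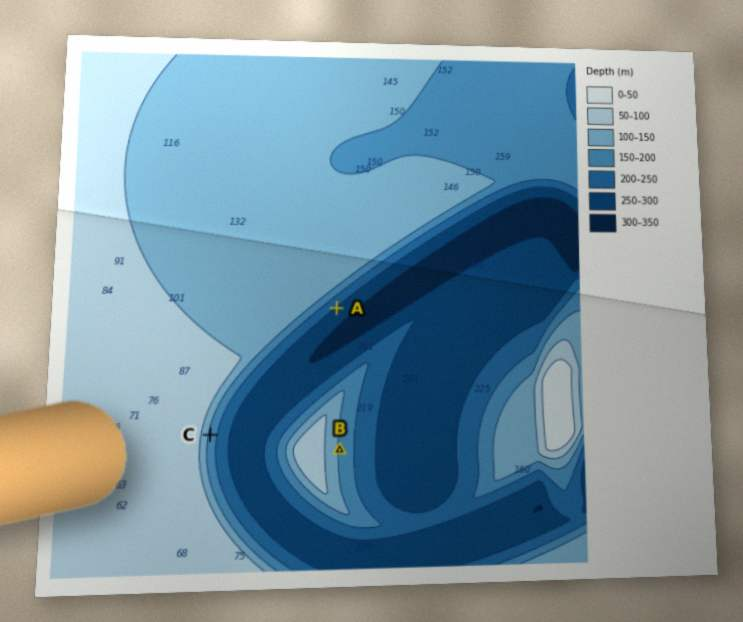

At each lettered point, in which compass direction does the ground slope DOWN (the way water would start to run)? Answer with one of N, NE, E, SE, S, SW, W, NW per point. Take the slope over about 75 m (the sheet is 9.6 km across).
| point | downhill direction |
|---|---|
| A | SE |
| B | E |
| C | E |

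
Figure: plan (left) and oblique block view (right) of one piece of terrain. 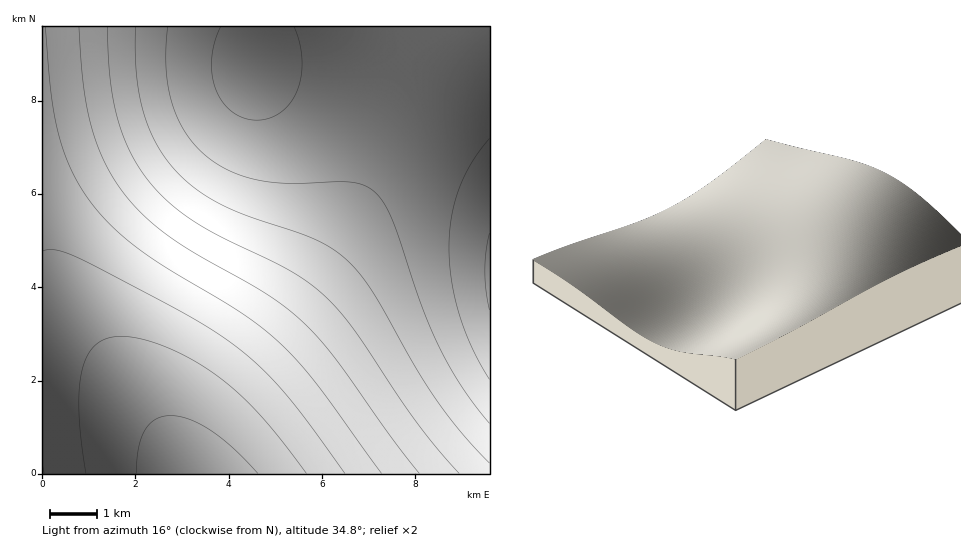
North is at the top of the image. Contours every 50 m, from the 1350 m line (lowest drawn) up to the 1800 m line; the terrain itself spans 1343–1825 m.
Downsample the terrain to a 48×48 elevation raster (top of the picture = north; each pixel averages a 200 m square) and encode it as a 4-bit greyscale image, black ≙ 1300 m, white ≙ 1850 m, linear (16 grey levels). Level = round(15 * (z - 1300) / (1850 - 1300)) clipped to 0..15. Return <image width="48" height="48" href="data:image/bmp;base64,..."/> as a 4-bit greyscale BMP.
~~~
<image width="48" height="48" href="data:image/bmp;base64,Qk32BAAAAAAAAHYAAAAoAAAAMAAAADAAAAABAAQAAAAAAIAEAAATCwAAEwsAABAAAAAAAAAAAAAAABEREQAiIiIAMzMzAERERABVVVUAZmZmAHd3dwCIiIgAmZmZAKqqqgC7u7sAzMzMAN3d3QDu7u4A////ALvMzd3e7u7u7u7u7d3czLu6qpmYiHd2ZrvMzd3e7u7u7u7u3d3czLu6qZmIh3dmZbvMzd3d7u7u7u7u3d3My7uqqZmId3ZmZbvMzd3d7u7u7u7t3dzMu7qqmZiId3ZmVbzMzd3d7u7u7u3d3czLu6qpmYiHd2ZlVbzMzd3d7u7u7t3d3MzLu6qpmIh3dmZVVLzMzd3d3u7u3d3dzMy7uqqZmIh3ZmVVRLzMzd3d3d3d3d3czMu7qqmZiId3ZlVURLzMzd3d3d3d3d3MzLu6qpmYiHd2ZlVEQ7zMzd3d3d3d3dzMy7u6qpmYh3dmZVVEM7zMzd3d3d3d3czMu7uqqZmIh3dmVVREM7zMzN3d3d3dzMzLu7qqmZiId3ZmVVRDM7zMzM3d3d3MzMy7u6qpmYiHd2ZlVURDMrzMzMzMzMzMzLu7uqqZmYiHd2ZlVUQzMrzMzMzMzMzMy7u6qqmZmIh3dmZVVEQzIrzMzMzMzMzLu7uqqpmZiId3ZmZVVEMzIrzMzMzMzMu7u6qqqZmYiHd3ZmVVREMyIrvMzMzMy7u7uqqpmZiIh3d2ZlVVREMyIrvMzMy7u7u6qqqZmYiId3dmZlVURDMyIbu7u7u7u7qqqpmZiIiHd3ZmZVVURDMyIbu7u7u7uqqqmZmYiId3d2ZmZVVERDMyIbu7u7u7qqqZmZiIiHd3dmZmVVVEQzMiIbu7u7uqqqmZmIiId3d2ZmZlVVVEQzMiIbu7u7qqqZmYiIh3d3ZmZmZVVVREQzMiIbu7uqqqmZmIiHd3dmZmZlVVVVREQzMiIbu7qqqpmYiId3d2ZmZmVVVVVUREQzMiIbu6qqqZmIiHd3ZmZmVVVVVVVEREQzMyIruqqqmZiId3dmZmVVVVVVVVREREQzMyIrqqqpmYiHd2ZmZVVVVVVVVEREREQzMyIqqqqZmIh3dmZlVVVVVUREREREREQzMyIqqqmZmId3ZmVVVVREREREREREREQzMzIqqqmZiId2ZlVVREREREREREREREQzMzIqqpmYiHdmZVVUREREREREREREREQzMzMqqpmYh3dmVVVEREREREREREREREQzMzMqqpmIh3ZmVVRERDMzMzNERERERERDMzM6qZmId3ZlVUREMzMzMzM0RERERERDMzM6qZmId2ZlVERDMzMzMzMzNEREREREMzM6qZiId2ZVVEQzMzMzMzMzNEREREREMzM6mZiId2ZVREMzMzMzMzMzM0REREREQzM6mZiHdmZVREMzMzMzMzMzMzRERERERDM6mZiHdmVVRDMzMyIjMzMzMzREREREREM6mZiHdmVURDMzMiIiMzMzMzREREREREQ6mZiHdmVURDMzMiIiMzMzMzRERERERERKmYiHdmVURDMzMiIiIzMzMzRERERERERKmYiHdmVURDMzMiIiIzMzMzRERERERERKmYiHdmVURDMzMiIiMzMzMzRERERERERKmYiHdmVURDMzMyIiMzMzMzRERERERERKmYiHdmVURDMzMzIjMzMzMzRERERERERA=="/>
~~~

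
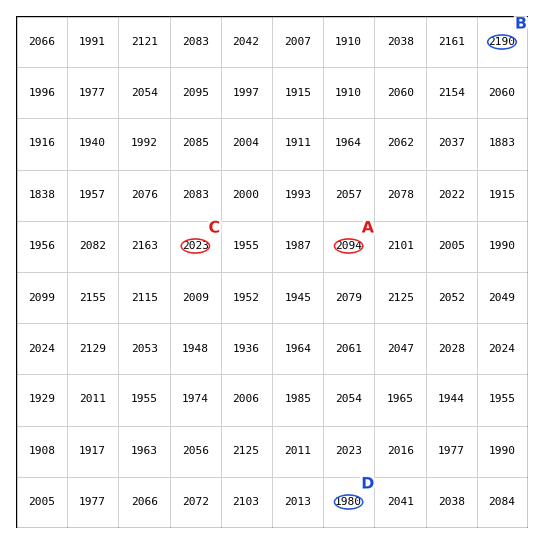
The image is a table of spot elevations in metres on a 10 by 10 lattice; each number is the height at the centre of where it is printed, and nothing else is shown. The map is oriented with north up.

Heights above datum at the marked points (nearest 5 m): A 2095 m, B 2190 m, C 2025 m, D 1980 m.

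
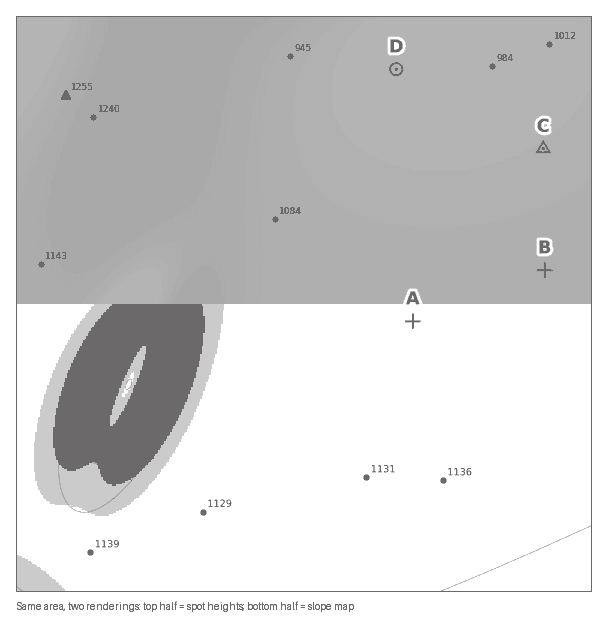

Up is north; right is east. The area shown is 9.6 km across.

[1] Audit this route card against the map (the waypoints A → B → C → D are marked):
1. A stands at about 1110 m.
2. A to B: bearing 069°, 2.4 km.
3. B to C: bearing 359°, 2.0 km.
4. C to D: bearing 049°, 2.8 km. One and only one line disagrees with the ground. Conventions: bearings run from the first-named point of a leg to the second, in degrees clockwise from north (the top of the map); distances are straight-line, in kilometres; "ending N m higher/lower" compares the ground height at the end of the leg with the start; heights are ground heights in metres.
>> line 4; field bearing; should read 298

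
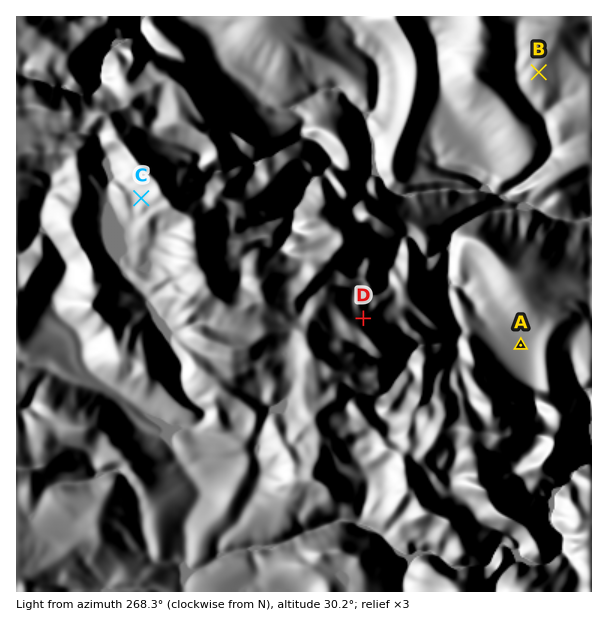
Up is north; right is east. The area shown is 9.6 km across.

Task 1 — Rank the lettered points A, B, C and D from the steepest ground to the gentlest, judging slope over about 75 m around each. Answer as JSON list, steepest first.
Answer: ["C", "D", "B", "A"]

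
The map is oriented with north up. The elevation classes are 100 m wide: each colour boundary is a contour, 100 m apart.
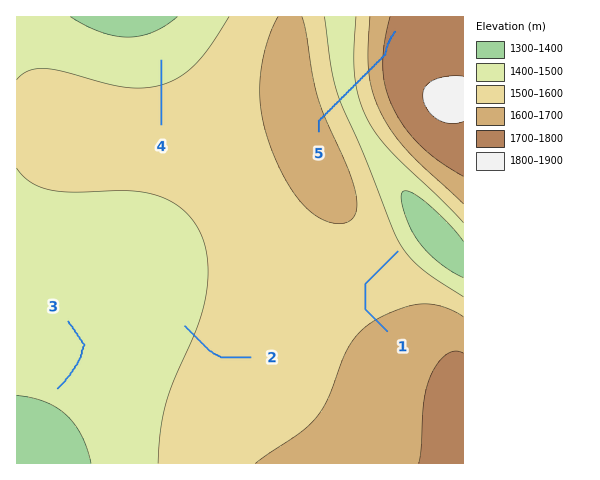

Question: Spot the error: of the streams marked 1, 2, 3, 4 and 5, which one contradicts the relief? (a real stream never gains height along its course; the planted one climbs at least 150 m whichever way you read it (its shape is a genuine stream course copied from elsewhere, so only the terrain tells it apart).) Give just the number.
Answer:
5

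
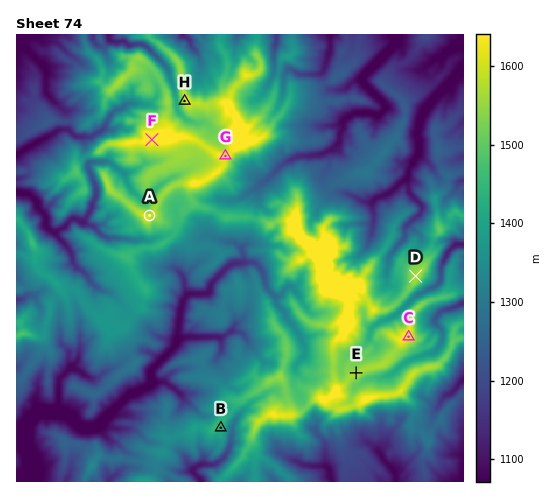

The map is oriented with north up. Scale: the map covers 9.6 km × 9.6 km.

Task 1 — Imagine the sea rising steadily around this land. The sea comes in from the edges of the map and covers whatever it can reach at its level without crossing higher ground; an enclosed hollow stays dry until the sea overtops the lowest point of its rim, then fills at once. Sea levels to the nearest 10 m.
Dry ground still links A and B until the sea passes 1420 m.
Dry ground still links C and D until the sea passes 1500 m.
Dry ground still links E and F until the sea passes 1440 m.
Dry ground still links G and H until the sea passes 1570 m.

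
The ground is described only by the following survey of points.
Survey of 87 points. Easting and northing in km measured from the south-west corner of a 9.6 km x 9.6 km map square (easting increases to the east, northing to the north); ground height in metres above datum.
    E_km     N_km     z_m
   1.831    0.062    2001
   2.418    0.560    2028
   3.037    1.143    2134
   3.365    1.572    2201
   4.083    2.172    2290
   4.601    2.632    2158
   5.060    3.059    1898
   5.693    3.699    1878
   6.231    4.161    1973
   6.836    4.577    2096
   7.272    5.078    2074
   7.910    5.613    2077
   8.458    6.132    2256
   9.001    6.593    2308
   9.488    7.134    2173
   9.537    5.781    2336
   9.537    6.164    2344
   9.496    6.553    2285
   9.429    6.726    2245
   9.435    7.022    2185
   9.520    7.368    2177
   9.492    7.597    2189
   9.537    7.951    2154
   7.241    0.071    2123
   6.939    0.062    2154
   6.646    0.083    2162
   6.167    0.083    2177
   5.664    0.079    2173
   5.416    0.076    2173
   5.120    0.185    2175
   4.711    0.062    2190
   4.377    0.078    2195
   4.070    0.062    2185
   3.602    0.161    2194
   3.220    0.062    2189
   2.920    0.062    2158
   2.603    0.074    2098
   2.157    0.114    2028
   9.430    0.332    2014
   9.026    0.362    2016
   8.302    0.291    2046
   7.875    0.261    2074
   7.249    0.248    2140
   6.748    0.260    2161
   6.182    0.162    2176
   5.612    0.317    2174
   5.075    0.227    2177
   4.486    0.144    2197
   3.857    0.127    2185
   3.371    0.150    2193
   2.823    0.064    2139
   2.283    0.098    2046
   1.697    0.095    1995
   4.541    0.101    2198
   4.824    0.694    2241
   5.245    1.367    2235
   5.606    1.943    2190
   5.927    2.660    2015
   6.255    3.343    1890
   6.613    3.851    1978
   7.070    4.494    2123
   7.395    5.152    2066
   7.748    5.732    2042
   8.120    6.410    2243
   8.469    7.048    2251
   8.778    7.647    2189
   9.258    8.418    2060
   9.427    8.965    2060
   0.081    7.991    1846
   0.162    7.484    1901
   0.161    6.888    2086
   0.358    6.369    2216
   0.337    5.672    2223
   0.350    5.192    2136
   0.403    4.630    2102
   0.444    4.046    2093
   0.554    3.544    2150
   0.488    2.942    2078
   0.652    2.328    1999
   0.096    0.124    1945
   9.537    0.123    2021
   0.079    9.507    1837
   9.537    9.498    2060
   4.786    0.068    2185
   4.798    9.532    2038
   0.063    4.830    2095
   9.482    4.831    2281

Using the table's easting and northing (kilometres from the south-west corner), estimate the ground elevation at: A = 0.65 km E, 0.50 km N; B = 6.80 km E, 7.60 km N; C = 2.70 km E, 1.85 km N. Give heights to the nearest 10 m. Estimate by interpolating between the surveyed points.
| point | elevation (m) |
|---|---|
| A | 1950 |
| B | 2100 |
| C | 2070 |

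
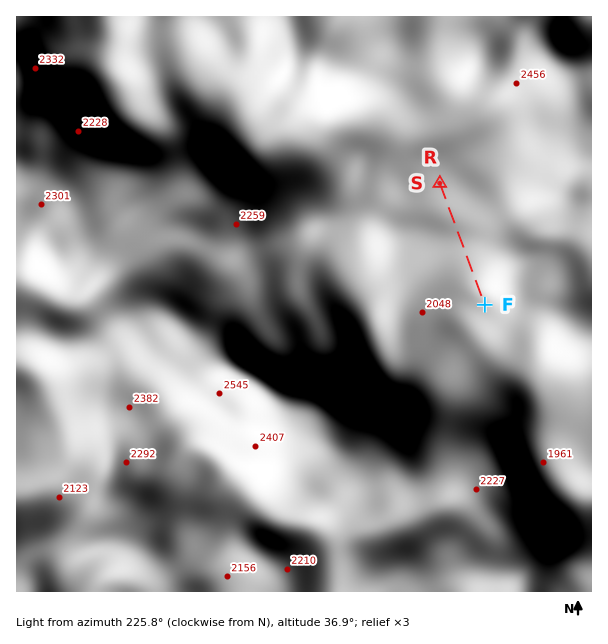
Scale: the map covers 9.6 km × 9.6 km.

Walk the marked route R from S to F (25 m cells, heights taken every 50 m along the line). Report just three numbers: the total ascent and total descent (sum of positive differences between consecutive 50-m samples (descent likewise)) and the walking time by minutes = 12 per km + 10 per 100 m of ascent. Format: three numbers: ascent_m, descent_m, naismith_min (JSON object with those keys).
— {"ascent_m": 0, "descent_m": 361, "naismith_min": 26}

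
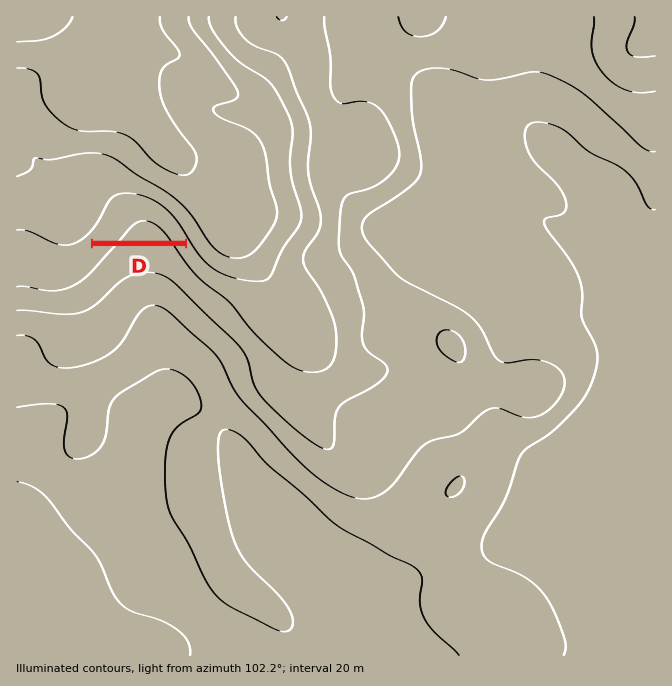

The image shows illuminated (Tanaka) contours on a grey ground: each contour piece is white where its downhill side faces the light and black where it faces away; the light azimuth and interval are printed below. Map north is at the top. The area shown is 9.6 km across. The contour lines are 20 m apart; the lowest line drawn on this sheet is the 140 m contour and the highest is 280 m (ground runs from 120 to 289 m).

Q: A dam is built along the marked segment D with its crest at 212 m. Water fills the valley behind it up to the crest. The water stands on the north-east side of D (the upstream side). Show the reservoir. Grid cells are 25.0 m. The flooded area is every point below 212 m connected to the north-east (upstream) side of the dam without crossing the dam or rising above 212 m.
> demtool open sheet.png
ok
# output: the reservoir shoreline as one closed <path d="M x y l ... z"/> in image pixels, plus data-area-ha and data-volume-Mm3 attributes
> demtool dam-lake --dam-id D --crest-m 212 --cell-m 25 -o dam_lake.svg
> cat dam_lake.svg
<path d="M142 203l-10 0-10 5-6 5-7 12-11 13 0 2 85 0-12-18-9-9-10-7-3 0-7-3z" data-area-ha="49" data-volume-Mm3="4.28"/>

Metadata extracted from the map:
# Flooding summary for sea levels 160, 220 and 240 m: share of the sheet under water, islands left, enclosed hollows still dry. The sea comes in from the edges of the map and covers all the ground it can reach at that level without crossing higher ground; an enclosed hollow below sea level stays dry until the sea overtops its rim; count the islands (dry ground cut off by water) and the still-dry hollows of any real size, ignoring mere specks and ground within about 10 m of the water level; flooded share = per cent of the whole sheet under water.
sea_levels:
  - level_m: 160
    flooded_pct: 56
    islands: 0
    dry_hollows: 0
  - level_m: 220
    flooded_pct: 86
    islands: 0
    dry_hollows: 0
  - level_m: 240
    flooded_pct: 90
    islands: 0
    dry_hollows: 0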